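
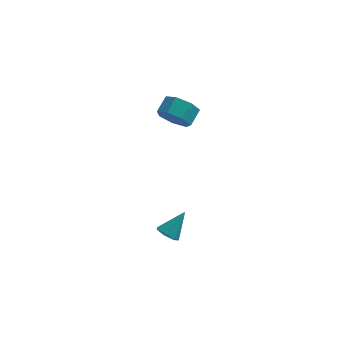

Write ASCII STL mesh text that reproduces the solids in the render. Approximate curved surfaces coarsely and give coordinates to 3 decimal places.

solid 
facet normal -0.360 -0.794 -0.491
outer loop
vertex -1.922 0.494 2.877
vertex -2.405 1.071 2.298
vertex -1.523 0.734 2.196
endloop
endfacet
facet normal 0.798 -0.534 0.279
outer loop
vertex -1.922 0.494 2.877
vertex -1.523 0.734 2.196
vertex -1.551 1.312 3.382
endloop
endfacet
facet normal 0.798 -0.534 0.279
outer loop
vertex -1.551 1.312 3.382
vertex -1.523 0.734 2.196
vertex -1.152 1.552 2.701
endloop
endfacet
facet normal 0.359 0.794 0.490
outer loop
vertex -1.551 1.312 3.382
vertex -1.152 1.552 2.701
vertex -2.035 1.889 2.802
endloop
endfacet
facet normal -0.360 -0.794 -0.490
outer loop
vertex -1.523 0.734 2.196
vertex -2.405 1.071 2.298
vertex -1.789 1.227 1.592
endloop
endfacet
facet normal 0.875 -0.106 -0.472
outer loop
vertex -1.523 0.734 2.196
vertex -1.789 1.227 1.592
vertex -1.152 1.552 2.701
endloop
endfacet
facet normal 0.875 -0.106 -0.472
outer loop
vertex -1.152 1.552 2.701
vertex -1.789 1.227 1.592
vertex -1.418 2.045 2.097
endloop
endfacet
facet normal 0.359 0.794 0.490
outer loop
vertex -1.152 1.552 2.701
vertex -1.418 2.045 2.097
vertex -2.035 1.889 2.802
endloop
endfacet
facet normal -0.360 -0.794 -0.490
outer loop
vertex -1.789 1.227 1.592
vertex -2.405 1.071 2.298
vertex -2.519 1.603 1.519
endloop
endfacet
facet normal 0.294 0.402 -0.867
outer loop
vertex -1.789 1.227 1.592
vertex -2.519 1.603 1.519
vertex -1.418 2.045 2.097
endloop
endfacet
facet normal 0.294 0.402 -0.867
outer loop
vertex -1.418 2.045 2.097
vertex -2.519 1.603 1.519
vertex -2.148 2.421 2.024
endloop
endfacet
facet normal 0.360 0.794 0.490
outer loop
vertex -1.418 2.045 2.097
vertex -2.148 2.421 2.024
vertex -2.035 1.889 2.802
endloop
endfacet
facet normal -0.359 -0.794 -0.490
outer loop
vertex -2.519 1.603 1.519
vertex -2.405 1.071 2.298
vertex -3.163 1.578 2.032
endloop
endfacet
facet normal -0.509 0.607 -0.610
outer loop
vertex -2.519 1.603 1.519
vertex -3.163 1.578 2.032
vertex -2.148 2.421 2.024
endloop
endfacet
facet normal -0.509 0.607 -0.610
outer loop
vertex -2.148 2.421 2.024
vertex -3.163 1.578 2.032
vertex -2.793 2.396 2.537
endloop
endfacet
facet normal 0.359 0.794 0.491
outer loop
vertex -2.148 2.421 2.024
vertex -2.793 2.396 2.537
vertex -2.035 1.889 2.802
endloop
endfacet
facet normal -0.359 -0.794 -0.490
outer loop
vertex -3.163 1.578 2.032
vertex -2.405 1.071 2.298
vertex -3.237 1.172 2.745
endloop
endfacet
facet normal -0.929 0.355 0.106
outer loop
vertex -3.163 1.578 2.032
vertex -3.237 1.172 2.745
vertex -2.793 2.396 2.537
endloop
endfacet
facet normal -0.929 0.355 0.106
outer loop
vertex -2.793 2.396 2.537
vertex -3.237 1.172 2.745
vertex -2.867 1.989 3.25
endloop
endfacet
facet normal 0.360 0.794 0.490
outer loop
vertex -2.793 2.396 2.537
vertex -2.867 1.989 3.25
vertex -2.035 1.889 2.802
endloop
endfacet
facet normal -0.360 -0.794 -0.490
outer loop
vertex -3.237 1.172 2.745
vertex -2.405 1.071 2.298
vertex -2.684 0.689 3.121
endloop
endfacet
facet normal -0.649 -0.165 0.743
outer loop
vertex -3.237 1.172 2.745
vertex -2.684 0.689 3.121
vertex -2.867 1.989 3.25
endloop
endfacet
facet normal -0.649 -0.165 0.743
outer loop
vertex -2.867 1.989 3.25
vertex -2.684 0.689 3.121
vertex -2.314 1.507 3.626
endloop
endfacet
facet normal 0.359 0.794 0.490
outer loop
vertex -2.867 1.989 3.25
vertex -2.314 1.507 3.626
vertex -2.035 1.889 2.802
endloop
endfacet
facet normal -0.360 -0.794 -0.490
outer loop
vertex -2.684 0.689 3.121
vertex -2.405 1.071 2.298
vertex -1.922 0.494 2.877
endloop
endfacet
facet normal 0.119 -0.560 0.820
outer loop
vertex -2.684 0.689 3.121
vertex -1.922 0.494 2.877
vertex -2.314 1.507 3.626
endloop
endfacet
facet normal 0.119 -0.560 0.820
outer loop
vertex -2.314 1.507 3.626
vertex -1.922 0.494 2.877
vertex -1.551 1.312 3.382
endloop
endfacet
facet normal 0.360 0.794 0.490
outer loop
vertex -2.314 1.507 3.626
vertex -1.551 1.312 3.382
vertex -2.035 1.889 2.802
endloop
endfacet
facet normal -0.508 -0.473 -0.720
outer loop
vertex -1.888 -2.048 -4.486
vertex -2.465 -1.876 -4.192
vertex -2.117 -1.542 -4.657
endloop
endfacet
facet normal 0.896 0.293 -0.333
outer loop
vertex -1.888 -2.048 -4.486
vertex -2.117 -1.542 -4.657
vertex -1.655 -1.124 -3.048
endloop
endfacet
facet normal -0.509 -0.472 -0.720
outer loop
vertex -2.117 -1.542 -4.657
vertex -2.465 -1.876 -4.192
vertex -2.607 -1.287 -4.478
endloop
endfacet
facet normal 0.340 0.882 -0.327
outer loop
vertex -2.117 -1.542 -4.657
vertex -2.607 -1.287 -4.478
vertex -1.655 -1.124 -3.048
endloop
endfacet
facet normal -0.509 -0.472 -0.720
outer loop
vertex -2.607 -1.287 -4.478
vertex -2.465 -1.876 -4.192
vertex -2.991 -1.475 -4.083
endloop
endfacet
facet normal -0.337 0.934 0.118
outer loop
vertex -2.607 -1.287 -4.478
vertex -2.991 -1.475 -4.083
vertex -1.655 -1.124 -3.048
endloop
endfacet
facet normal -0.509 -0.473 -0.719
outer loop
vertex -2.991 -1.475 -4.083
vertex -2.465 -1.876 -4.192
vertex -2.978 -1.965 -3.77
endloop
endfacet
facet normal -0.624 0.409 0.666
outer loop
vertex -2.991 -1.475 -4.083
vertex -2.978 -1.965 -3.77
vertex -1.655 -1.124 -3.048
endloop
endfacet
facet normal -0.509 -0.473 -0.719
outer loop
vertex -2.978 -1.965 -3.77
vertex -2.465 -1.876 -4.192
vertex -2.578 -2.388 -3.775
endloop
endfacet
facet normal -0.304 -0.298 0.905
outer loop
vertex -2.978 -1.965 -3.77
vertex -2.578 -2.388 -3.775
vertex -1.655 -1.124 -3.048
endloop
endfacet
facet normal -0.509 -0.473 -0.719
outer loop
vertex -2.578 -2.388 -3.775
vertex -2.465 -1.876 -4.192
vertex -2.093 -2.425 -4.094
endloop
endfacet
facet normal 0.380 -0.654 0.654
outer loop
vertex -2.578 -2.388 -3.775
vertex -2.093 -2.425 -4.094
vertex -1.655 -1.124 -3.048
endloop
endfacet
facet normal -0.508 -0.473 -0.720
outer loop
vertex -2.093 -2.425 -4.094
vertex -2.465 -1.876 -4.192
vertex -1.888 -2.048 -4.486
endloop
endfacet
facet normal 0.915 -0.391 0.103
outer loop
vertex -2.093 -2.425 -4.094
vertex -1.888 -2.048 -4.486
vertex -1.655 -1.124 -3.048
endloop
endfacet

endsolid


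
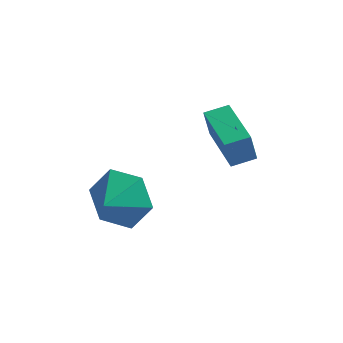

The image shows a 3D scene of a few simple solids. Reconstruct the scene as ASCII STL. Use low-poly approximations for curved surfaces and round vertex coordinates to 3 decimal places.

solid 
facet normal -0.571 0.811 -0.128
outer loop
vertex -1.907 4.539 -1.557
vertex -1.257 5.019 -1.419
vertex -1.7 4.534 -2.515
endloop
endfacet
facet normal -0.793 -0.585 -0.168
outer loop
vertex -0.563 2.921 -2.261
vertex -1.907 4.539 -1.557
vertex -1.7 4.534 -2.515
endloop
endfacet
facet normal -0.571 0.811 -0.128
outer loop
vertex -1.7 4.534 -2.515
vertex -1.257 5.019 -1.419
vertex -1.05 5.014 -2.377
endloop
endfacet
facet normal 0.211 -0.005 -0.977
outer loop
vertex -1.05 5.014 -2.377
vertex -0.563 2.921 -2.261
vertex -1.7 4.534 -2.515
endloop
endfacet
facet normal -0.211 0.005 0.977
outer loop
vertex -1.907 4.539 -1.557
vertex -0.12 3.406 -1.165
vertex -1.257 5.019 -1.419
endloop
endfacet
facet normal -0.793 -0.585 -0.168
outer loop
vertex -0.77 2.926 -1.303
vertex -1.907 4.539 -1.557
vertex -0.563 2.921 -2.261
endloop
endfacet
facet normal -0.211 0.005 0.977
outer loop
vertex -0.77 2.926 -1.303
vertex -0.12 3.406 -1.165
vertex -1.907 4.539 -1.557
endloop
endfacet
facet normal 0.793 0.585 0.168
outer loop
vertex -1.257 5.019 -1.419
vertex -0.12 3.406 -1.165
vertex -1.05 5.014 -2.377
endloop
endfacet
facet normal 0.211 -0.005 -0.977
outer loop
vertex 0.087 3.401 -2.123
vertex -0.563 2.921 -2.261
vertex -1.05 5.014 -2.377
endloop
endfacet
facet normal 0.793 0.585 0.168
outer loop
vertex -1.05 5.014 -2.377
vertex -0.12 3.406 -1.165
vertex 0.087 3.401 -2.123
endloop
endfacet
facet normal 0.571 -0.811 0.128
outer loop
vertex 0.087 3.401 -2.123
vertex -0.77 2.926 -1.303
vertex -0.563 2.921 -2.261
endloop
endfacet
facet normal 0.571 -0.811 0.128
outer loop
vertex -0.12 3.406 -1.165
vertex -0.77 2.926 -1.303
vertex 0.087 3.401 -2.123
endloop
endfacet
facet normal 0.173 0.863 -0.476
outer loop
vertex -2.8 0.531 -3.638
vertex -3.298 1.052 -2.874
vertex -2.264 0.882 -2.807
endloop
endfacet
facet normal 0.530 -0.848 0.016
outer loop
vertex -2.8 0.531 -3.638
vertex -2.264 0.882 -2.807
vertex -3.482 0.128 -2.366
endloop
endfacet
facet normal 0.173 0.863 -0.475
outer loop
vertex -2.264 0.882 -2.807
vertex -3.298 1.052 -2.874
vertex -2.761 1.402 -2.043
endloop
endfacet
facet normal 0.547 -0.483 0.684
outer loop
vertex -2.264 0.882 -2.807
vertex -2.761 1.402 -2.043
vertex -3.482 0.128 -2.366
endloop
endfacet
facet normal 0.173 0.863 -0.475
outer loop
vertex -2.761 1.402 -2.043
vertex -3.298 1.052 -2.874
vertex -3.795 1.572 -2.11
endloop
endfacet
facet normal -0.095 -0.194 0.976
outer loop
vertex -2.761 1.402 -2.043
vertex -3.795 1.572 -2.11
vertex -3.482 0.128 -2.366
endloop
endfacet
facet normal 0.172 0.863 -0.475
outer loop
vertex -3.795 1.572 -2.11
vertex -3.298 1.052 -2.874
vertex -4.332 1.221 -2.942
endloop
endfacet
facet normal -0.753 -0.270 0.600
outer loop
vertex -3.795 1.572 -2.11
vertex -4.332 1.221 -2.942
vertex -3.482 0.128 -2.366
endloop
endfacet
facet normal 0.172 0.863 -0.475
outer loop
vertex -4.332 1.221 -2.942
vertex -3.298 1.052 -2.874
vertex -3.834 0.701 -3.706
endloop
endfacet
facet normal -0.769 -0.635 -0.069
outer loop
vertex -4.332 1.221 -2.942
vertex -3.834 0.701 -3.706
vertex -3.482 0.128 -2.366
endloop
endfacet
facet normal 0.173 0.863 -0.475
outer loop
vertex -3.834 0.701 -3.706
vertex -3.298 1.052 -2.874
vertex -2.8 0.531 -3.638
endloop
endfacet
facet normal -0.128 -0.924 -0.361
outer loop
vertex -3.834 0.701 -3.706
vertex -2.8 0.531 -3.638
vertex -3.482 0.128 -2.366
endloop
endfacet

endsolid


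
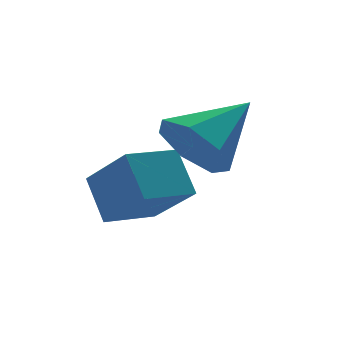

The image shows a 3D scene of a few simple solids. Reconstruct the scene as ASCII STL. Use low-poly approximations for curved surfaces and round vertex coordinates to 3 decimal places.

solid 
facet normal -0.955 -0.277 0.105
outer loop
vertex 1.72 1.838 -0.212
vertex 1.292 2.956 -1.164
vertex 1.831 1.114 -1.112
endloop
endfacet
facet normal 0.280 -0.731 0.622
outer loop
vertex 2.968 1.444 -1.236
vertex 1.72 1.838 -0.212
vertex 1.831 1.114 -1.112
endloop
endfacet
facet normal -0.955 -0.277 0.103
outer loop
vertex 1.831 1.114 -1.112
vertex 1.292 2.956 -1.164
vertex 1.404 2.233 -2.064
endloop
endfacet
facet normal 0.096 -0.623 -0.776
outer loop
vertex 1.404 2.233 -2.064
vertex 2.968 1.444 -1.236
vertex 1.831 1.114 -1.112
endloop
endfacet
facet normal -0.096 0.624 0.776
outer loop
vertex 1.72 1.838 -0.212
vertex 2.429 3.286 -1.288
vertex 1.292 2.956 -1.164
endloop
endfacet
facet normal 0.280 -0.731 0.622
outer loop
vertex 2.856 2.167 -0.336
vertex 1.72 1.838 -0.212
vertex 2.968 1.444 -1.236
endloop
endfacet
facet normal -0.096 0.624 0.776
outer loop
vertex 2.856 2.167 -0.336
vertex 2.429 3.286 -1.288
vertex 1.72 1.838 -0.212
endloop
endfacet
facet normal -0.280 0.731 -0.622
outer loop
vertex 1.292 2.956 -1.164
vertex 2.429 3.286 -1.288
vertex 1.404 2.233 -2.064
endloop
endfacet
facet normal 0.096 -0.624 -0.776
outer loop
vertex 2.54 2.562 -2.188
vertex 2.968 1.444 -1.236
vertex 1.404 2.233 -2.064
endloop
endfacet
facet normal -0.280 0.731 -0.623
outer loop
vertex 1.404 2.233 -2.064
vertex 2.429 3.286 -1.288
vertex 2.54 2.562 -2.188
endloop
endfacet
facet normal 0.955 0.277 -0.104
outer loop
vertex 2.54 2.562 -2.188
vertex 2.856 2.167 -0.336
vertex 2.968 1.444 -1.236
endloop
endfacet
facet normal 0.956 0.276 -0.104
outer loop
vertex 2.429 3.286 -1.288
vertex 2.856 2.167 -0.336
vertex 2.54 2.562 -2.188
endloop
endfacet
facet normal -0.805 -0.287 -0.519
outer loop
vertex 3.185 1.208 -0.655
vertex 2.754 1.056 0.097
vertex 2.792 1.799 -0.373
endloop
endfacet
facet normal 0.618 0.633 -0.466
outer loop
vertex 3.185 1.208 -0.655
vertex 2.792 1.799 -0.373
vertex 4.066 1.524 0.943
endloop
endfacet
facet normal -0.805 -0.287 -0.519
outer loop
vertex 2.792 1.799 -0.373
vertex 2.754 1.056 0.097
vertex 2.371 1.831 0.263
endloop
endfacet
facet normal 0.157 0.986 0.054
outer loop
vertex 2.792 1.799 -0.373
vertex 2.371 1.831 0.263
vertex 4.066 1.524 0.943
endloop
endfacet
facet normal -0.805 -0.287 -0.519
outer loop
vertex 2.371 1.831 0.263
vertex 2.754 1.056 0.097
vertex 2.238 1.279 0.774
endloop
endfacet
facet normal -0.158 0.691 0.705
outer loop
vertex 2.371 1.831 0.263
vertex 2.238 1.279 0.774
vertex 4.066 1.524 0.943
endloop
endfacet
facet normal -0.805 -0.287 -0.519
outer loop
vertex 2.238 1.279 0.774
vertex 2.754 1.056 0.097
vertex 2.494 0.559 0.775
endloop
endfacet
facet normal -0.088 -0.030 0.996
outer loop
vertex 2.238 1.279 0.774
vertex 2.494 0.559 0.775
vertex 4.066 1.524 0.943
endloop
endfacet
facet normal -0.805 -0.287 -0.519
outer loop
vertex 2.494 0.559 0.775
vertex 2.754 1.056 0.097
vertex 2.945 0.214 0.266
endloop
endfacet
facet normal 0.313 -0.634 0.707
outer loop
vertex 2.494 0.559 0.775
vertex 2.945 0.214 0.266
vertex 4.066 1.524 0.943
endloop
endfacet
facet normal -0.805 -0.287 -0.519
outer loop
vertex 2.945 0.214 0.266
vertex 2.754 1.056 0.097
vertex 3.253 0.502 -0.371
endloop
endfacet
facet normal 0.743 -0.666 0.058
outer loop
vertex 2.945 0.214 0.266
vertex 3.253 0.502 -0.371
vertex 4.066 1.524 0.943
endloop
endfacet
facet normal -0.805 -0.286 -0.519
outer loop
vertex 3.253 0.502 -0.371
vertex 2.754 1.056 0.097
vertex 3.185 1.208 -0.655
endloop
endfacet
facet normal 0.880 -0.102 -0.465
outer loop
vertex 3.253 0.502 -0.371
vertex 3.185 1.208 -0.655
vertex 4.066 1.524 0.943
endloop
endfacet

endsolid


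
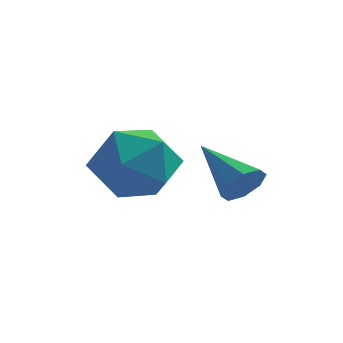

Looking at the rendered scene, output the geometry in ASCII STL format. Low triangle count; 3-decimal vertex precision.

solid 
facet normal 0.736 -0.474 -0.484
outer loop
vertex 0.414 -1.134 3.818
vertex 0.07 -1.155 3.315
vertex 0.474 -0.761 3.544
endloop
endfacet
facet normal 0.388 0.504 0.771
outer loop
vertex 0.414 -1.134 3.818
vertex 0.474 -0.761 3.544
vertex -1.13 -0.385 4.105
endloop
endfacet
facet normal 0.736 -0.472 -0.486
outer loop
vertex 0.474 -0.761 3.544
vertex 0.07 -1.155 3.315
vertex 0.297 -0.618 3.137
endloop
endfacet
facet normal 0.290 0.935 0.202
outer loop
vertex 0.474 -0.761 3.544
vertex 0.297 -0.618 3.137
vertex -1.13 -0.385 4.105
endloop
endfacet
facet normal 0.737 -0.472 -0.484
outer loop
vertex 0.297 -0.618 3.137
vertex 0.07 -1.155 3.315
vertex -0.013 -0.79 2.833
endloop
endfacet
facet normal -0.119 0.911 -0.394
outer loop
vertex 0.297 -0.618 3.137
vertex -0.013 -0.79 2.833
vertex -1.13 -0.385 4.105
endloop
endfacet
facet normal 0.736 -0.473 -0.485
outer loop
vertex -0.013 -0.79 2.833
vertex 0.07 -1.155 3.315
vertex -0.275 -1.176 2.812
endloop
endfacet
facet normal -0.599 0.443 -0.667
outer loop
vertex -0.013 -0.79 2.833
vertex -0.275 -1.176 2.812
vertex -1.13 -0.385 4.105
endloop
endfacet
facet normal 0.736 -0.473 -0.485
outer loop
vertex -0.275 -1.176 2.812
vertex 0.07 -1.155 3.315
vertex -0.335 -1.55 3.086
endloop
endfacet
facet normal -0.869 -0.194 -0.456
outer loop
vertex -0.275 -1.176 2.812
vertex -0.335 -1.55 3.086
vertex -1.13 -0.385 4.105
endloop
endfacet
facet normal 0.736 -0.473 -0.485
outer loop
vertex -0.335 -1.55 3.086
vertex 0.07 -1.155 3.315
vertex -0.158 -1.692 3.493
endloop
endfacet
facet normal -0.770 -0.627 0.116
outer loop
vertex -0.335 -1.55 3.086
vertex -0.158 -1.692 3.493
vertex -1.13 -0.385 4.105
endloop
endfacet
facet normal 0.736 -0.473 -0.485
outer loop
vertex -0.158 -1.692 3.493
vertex 0.07 -1.155 3.315
vertex 0.153 -1.52 3.797
endloop
endfacet
facet normal -0.362 -0.602 0.711
outer loop
vertex -0.158 -1.692 3.493
vertex 0.153 -1.52 3.797
vertex -1.13 -0.385 4.105
endloop
endfacet
facet normal 0.737 -0.472 -0.484
outer loop
vertex 0.153 -1.52 3.797
vertex 0.07 -1.155 3.315
vertex 0.414 -1.134 3.818
endloop
endfacet
facet normal 0.118 -0.133 0.984
outer loop
vertex 0.153 -1.52 3.797
vertex 0.414 -1.134 3.818
vertex -1.13 -0.385 4.105
endloop
endfacet
facet normal -0.446 0.436 0.781
outer loop
vertex -3.097 -1.177 4.223
vertex -2.631 -1.945 4.918
vertex -2.082 -0.977 4.691
endloop
endfacet
facet normal -0.305 0.913 0.271
outer loop
vertex -3.097 -1.177 4.223
vertex -2.082 -0.977 4.691
vertex -2.266 -0.715 3.602
endloop
endfacet
facet normal -0.634 0.701 -0.326
outer loop
vertex -3.097 -1.177 4.223
vertex -2.266 -0.715 3.602
vertex -2.928 -1.522 3.154
endloop
endfacet
facet normal -0.978 0.093 -0.185
outer loop
vertex -3.097 -1.177 4.223
vertex -2.928 -1.522 3.154
vertex -3.154 -2.282 3.968
endloop
endfacet
facet normal -0.863 -0.071 0.500
outer loop
vertex -3.097 -1.177 4.223
vertex -3.154 -2.282 3.968
vertex -2.631 -1.945 4.918
endloop
endfacet
facet normal 0.398 0.905 0.150
outer loop
vertex -2.266 -0.715 3.602
vertex -2.082 -0.977 4.691
vertex -1.286 -1.198 3.912
endloop
endfacet
facet normal 0.169 0.133 0.977
outer loop
vertex -2.082 -0.977 4.691
vertex -2.631 -1.945 4.918
vertex -1.512 -1.958 4.726
endloop
endfacet
facet normal -0.504 -0.688 0.522
outer loop
vertex -2.631 -1.945 4.918
vertex -3.154 -2.282 3.968
vertex -2.174 -2.765 4.278
endloop
endfacet
facet normal -0.691 -0.423 -0.586
outer loop
vertex -3.154 -2.282 3.968
vertex -2.928 -1.522 3.154
vertex -2.358 -2.503 3.189
endloop
endfacet
facet normal -0.133 0.562 -0.816
outer loop
vertex -2.928 -1.522 3.154
vertex -2.266 -0.715 3.602
vertex -1.809 -1.535 2.962
endloop
endfacet
facet normal 0.978 -0.093 0.185
outer loop
vertex -1.343 -2.303 3.657
vertex -1.286 -1.198 3.912
vertex -1.512 -1.958 4.726
endloop
endfacet
facet normal 0.634 -0.701 0.326
outer loop
vertex -1.343 -2.303 3.657
vertex -1.512 -1.958 4.726
vertex -2.174 -2.765 4.278
endloop
endfacet
facet normal 0.305 -0.913 -0.271
outer loop
vertex -1.343 -2.303 3.657
vertex -2.174 -2.765 4.278
vertex -2.358 -2.503 3.189
endloop
endfacet
facet normal 0.446 -0.436 -0.781
outer loop
vertex -1.343 -2.303 3.657
vertex -2.358 -2.503 3.189
vertex -1.809 -1.535 2.962
endloop
endfacet
facet normal 0.863 0.071 -0.500
outer loop
vertex -1.343 -2.303 3.657
vertex -1.809 -1.535 2.962
vertex -1.286 -1.198 3.912
endloop
endfacet
facet normal 0.691 0.423 0.586
outer loop
vertex -1.512 -1.958 4.726
vertex -1.286 -1.198 3.912
vertex -2.082 -0.977 4.691
endloop
endfacet
facet normal 0.133 -0.562 0.816
outer loop
vertex -2.174 -2.765 4.278
vertex -1.512 -1.958 4.726
vertex -2.631 -1.945 4.918
endloop
endfacet
facet normal -0.398 -0.905 -0.150
outer loop
vertex -2.358 -2.503 3.189
vertex -2.174 -2.765 4.278
vertex -3.154 -2.282 3.968
endloop
endfacet
facet normal -0.169 -0.133 -0.977
outer loop
vertex -1.809 -1.535 2.962
vertex -2.358 -2.503 3.189
vertex -2.928 -1.522 3.154
endloop
endfacet
facet normal 0.504 0.688 -0.522
outer loop
vertex -1.286 -1.198 3.912
vertex -1.809 -1.535 2.962
vertex -2.266 -0.715 3.602
endloop
endfacet

endsolid


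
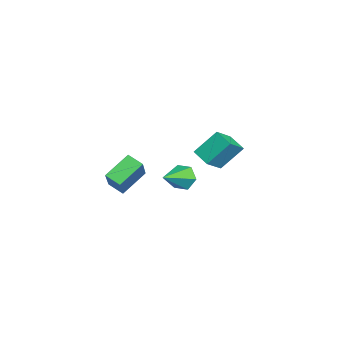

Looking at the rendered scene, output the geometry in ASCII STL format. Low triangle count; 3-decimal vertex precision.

solid 
facet normal -0.688 0.039 -0.724
outer loop
vertex 2.303 -4.039 -0.875
vertex 1.261 -2.821 0.181
vertex 2.818 -3.213 -1.32
endloop
endfacet
facet normal 0.543 -0.635 -0.550
outer loop
vertex 4.319 -3.299 0.259
vertex 2.303 -4.039 -0.875
vertex 2.818 -3.213 -1.32
endloop
endfacet
facet normal -0.688 0.039 -0.724
outer loop
vertex 2.818 -3.213 -1.32
vertex 1.261 -2.821 0.181
vertex 1.776 -1.995 -0.264
endloop
endfacet
facet normal 0.481 0.772 -0.415
outer loop
vertex 1.776 -1.995 -0.264
vertex 4.319 -3.299 0.259
vertex 2.818 -3.213 -1.32
endloop
endfacet
facet normal -0.481 -0.772 0.415
outer loop
vertex 2.303 -4.039 -0.875
vertex 2.762 -2.907 1.76
vertex 1.261 -2.821 0.181
endloop
endfacet
facet normal 0.543 -0.635 -0.550
outer loop
vertex 3.804 -4.125 0.704
vertex 2.303 -4.039 -0.875
vertex 4.319 -3.299 0.259
endloop
endfacet
facet normal -0.481 -0.772 0.415
outer loop
vertex 3.804 -4.125 0.704
vertex 2.762 -2.907 1.76
vertex 2.303 -4.039 -0.875
endloop
endfacet
facet normal -0.543 0.635 0.550
outer loop
vertex 1.261 -2.821 0.181
vertex 2.762 -2.907 1.76
vertex 1.776 -1.995 -0.264
endloop
endfacet
facet normal 0.481 0.772 -0.415
outer loop
vertex 3.277 -2.081 1.315
vertex 4.319 -3.299 0.259
vertex 1.776 -1.995 -0.264
endloop
endfacet
facet normal -0.543 0.635 0.550
outer loop
vertex 1.776 -1.995 -0.264
vertex 2.762 -2.907 1.76
vertex 3.277 -2.081 1.315
endloop
endfacet
facet normal 0.688 -0.039 0.724
outer loop
vertex 3.277 -2.081 1.315
vertex 3.804 -4.125 0.704
vertex 4.319 -3.299 0.259
endloop
endfacet
facet normal 0.688 -0.039 0.724
outer loop
vertex 2.762 -2.907 1.76
vertex 3.804 -4.125 0.704
vertex 3.277 -2.081 1.315
endloop
endfacet
facet normal -0.656 0.479 -0.583
outer loop
vertex 0.729 2.74 2.161
vertex 1.662 3.479 1.718
vertex 1.061 1.472 0.744
endloop
endfacet
facet normal -0.734 -0.582 0.349
outer loop
vertex 2.118 0.701 1.682
vertex 0.729 2.74 2.161
vertex 1.061 1.472 0.744
endloop
endfacet
facet normal -0.656 0.479 -0.583
outer loop
vertex 1.061 1.472 0.744
vertex 1.662 3.479 1.718
vertex 1.994 2.211 0.301
endloop
endfacet
facet normal 0.172 -0.657 -0.734
outer loop
vertex 1.994 2.211 0.301
vertex 2.118 0.701 1.682
vertex 1.061 1.472 0.744
endloop
endfacet
facet normal -0.172 0.657 0.734
outer loop
vertex 0.729 2.74 2.161
vertex 2.719 2.708 2.656
vertex 1.662 3.479 1.718
endloop
endfacet
facet normal -0.734 -0.582 0.349
outer loop
vertex 1.786 1.969 3.099
vertex 0.729 2.74 2.161
vertex 2.118 0.701 1.682
endloop
endfacet
facet normal -0.172 0.657 0.734
outer loop
vertex 1.786 1.969 3.099
vertex 2.719 2.708 2.656
vertex 0.729 2.74 2.161
endloop
endfacet
facet normal 0.734 0.582 -0.349
outer loop
vertex 1.662 3.479 1.718
vertex 2.719 2.708 2.656
vertex 1.994 2.211 0.301
endloop
endfacet
facet normal 0.172 -0.657 -0.734
outer loop
vertex 3.051 1.44 1.239
vertex 2.118 0.701 1.682
vertex 1.994 2.211 0.301
endloop
endfacet
facet normal 0.734 0.582 -0.349
outer loop
vertex 1.994 2.211 0.301
vertex 2.719 2.708 2.656
vertex 3.051 1.44 1.239
endloop
endfacet
facet normal 0.656 -0.479 0.583
outer loop
vertex 3.051 1.44 1.239
vertex 1.786 1.969 3.099
vertex 2.118 0.701 1.682
endloop
endfacet
facet normal 0.656 -0.479 0.583
outer loop
vertex 2.719 2.708 2.656
vertex 1.786 1.969 3.099
vertex 3.051 1.44 1.239
endloop
endfacet
facet normal -0.734 0.546 -0.404
outer loop
vertex -4.039 0.317 -4.984
vertex -4.661 0.001 -4.281
vertex -4.128 0.823 -4.138
endloop
endfacet
facet normal 0.899 0.411 -0.151
outer loop
vertex -4.039 0.317 -4.984
vertex -4.128 0.823 -4.138
vertex -3.099 -1.161 -3.419
endloop
endfacet
facet normal -0.733 0.546 -0.405
outer loop
vertex -4.128 0.823 -4.138
vertex -4.661 0.001 -4.281
vertex -4.751 0.508 -3.435
endloop
endfacet
facet normal 0.514 0.515 0.686
outer loop
vertex -4.128 0.823 -4.138
vertex -4.751 0.508 -3.435
vertex -3.099 -1.161 -3.419
endloop
endfacet
facet normal -0.734 0.545 -0.405
outer loop
vertex -4.751 0.508 -3.435
vertex -4.661 0.001 -4.281
vertex -5.283 -0.314 -3.578
endloop
endfacet
facet normal -0.111 -0.100 0.989
outer loop
vertex -4.751 0.508 -3.435
vertex -5.283 -0.314 -3.578
vertex -3.099 -1.161 -3.419
endloop
endfacet
facet normal -0.734 0.546 -0.404
outer loop
vertex -5.283 -0.314 -3.578
vertex -4.661 0.001 -4.281
vertex -5.194 -0.821 -4.424
endloop
endfacet
facet normal -0.351 -0.819 0.454
outer loop
vertex -5.283 -0.314 -3.578
vertex -5.194 -0.821 -4.424
vertex -3.099 -1.161 -3.419
endloop
endfacet
facet normal -0.734 0.546 -0.404
outer loop
vertex -5.194 -0.821 -4.424
vertex -4.661 0.001 -4.281
vertex -4.572 -0.505 -5.127
endloop
endfacet
facet normal 0.035 -0.923 -0.384
outer loop
vertex -5.194 -0.821 -4.424
vertex -4.572 -0.505 -5.127
vertex -3.099 -1.161 -3.419
endloop
endfacet
facet normal -0.734 0.546 -0.404
outer loop
vertex -4.572 -0.505 -5.127
vertex -4.661 0.001 -4.281
vertex -4.039 0.317 -4.984
endloop
endfacet
facet normal 0.659 -0.308 -0.686
outer loop
vertex -4.572 -0.505 -5.127
vertex -4.039 0.317 -4.984
vertex -3.099 -1.161 -3.419
endloop
endfacet

endsolid


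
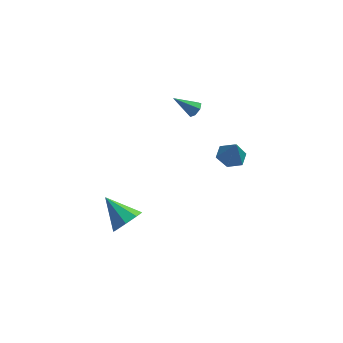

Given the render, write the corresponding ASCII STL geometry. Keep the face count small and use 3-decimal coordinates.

solid 
facet normal -0.174 0.254 -0.952
outer loop
vertex 4.383 2.772 -0.753
vertex 3.578 2.547 -0.666
vertex 3.815 3.336 -0.499
endloop
endfacet
facet normal 0.715 0.501 0.487
outer loop
vertex 4.383 2.772 -0.753
vertex 3.815 3.336 -0.499
vertex 3.822 2.193 0.666
endloop
endfacet
facet normal -0.174 0.254 -0.952
outer loop
vertex 3.815 3.336 -0.499
vertex 3.578 2.547 -0.666
vertex 3.01 3.111 -0.412
endloop
endfacet
facet normal -0.123 0.708 0.695
outer loop
vertex 3.815 3.336 -0.499
vertex 3.01 3.111 -0.412
vertex 3.822 2.193 0.666
endloop
endfacet
facet normal -0.174 0.254 -0.952
outer loop
vertex 3.01 3.111 -0.412
vertex 3.578 2.547 -0.666
vertex 2.774 2.323 -0.579
endloop
endfacet
facet normal -0.757 0.090 0.647
outer loop
vertex 3.01 3.111 -0.412
vertex 2.774 2.323 -0.579
vertex 3.822 2.193 0.666
endloop
endfacet
facet normal -0.174 0.254 -0.952
outer loop
vertex 2.774 2.323 -0.579
vertex 3.578 2.547 -0.666
vertex 3.342 1.759 -0.833
endloop
endfacet
facet normal -0.555 -0.735 0.390
outer loop
vertex 2.774 2.323 -0.579
vertex 3.342 1.759 -0.833
vertex 3.822 2.193 0.666
endloop
endfacet
facet normal -0.173 0.254 -0.952
outer loop
vertex 3.342 1.759 -0.833
vertex 3.578 2.547 -0.666
vertex 4.147 1.983 -0.92
endloop
endfacet
facet normal 0.282 -0.942 0.182
outer loop
vertex 3.342 1.759 -0.833
vertex 4.147 1.983 -0.92
vertex 3.822 2.193 0.666
endloop
endfacet
facet normal -0.174 0.253 -0.952
outer loop
vertex 4.147 1.983 -0.92
vertex 3.578 2.547 -0.666
vertex 4.383 2.772 -0.753
endloop
endfacet
facet normal 0.918 -0.323 0.231
outer loop
vertex 4.147 1.983 -0.92
vertex 4.383 2.772 -0.753
vertex 3.822 2.193 0.666
endloop
endfacet
facet normal 0.608 -0.573 -0.549
outer loop
vertex -1.381 -0.064 -3.179
vertex -1.849 0.193 -3.965
vertex -1.1 0.531 -3.488
endloop
endfacet
facet normal 0.376 0.281 0.883
outer loop
vertex -1.381 -0.064 -3.179
vertex -1.1 0.531 -3.488
vertex -3.011 1.287 -2.915
endloop
endfacet
facet normal 0.608 -0.573 -0.549
outer loop
vertex -1.1 0.531 -3.488
vertex -1.849 0.193 -3.965
vertex -1.258 0.928 -4.077
endloop
endfacet
facet normal 0.440 0.795 0.418
outer loop
vertex -1.1 0.531 -3.488
vertex -1.258 0.928 -4.077
vertex -3.011 1.287 -2.915
endloop
endfacet
facet normal 0.608 -0.573 -0.549
outer loop
vertex -1.258 0.928 -4.077
vertex -1.849 0.193 -3.965
vertex -1.762 0.894 -4.6
endloop
endfacet
facet normal 0.097 0.983 -0.157
outer loop
vertex -1.258 0.928 -4.077
vertex -1.762 0.894 -4.6
vertex -3.011 1.287 -2.915
endloop
endfacet
facet normal 0.608 -0.573 -0.549
outer loop
vertex -1.762 0.894 -4.6
vertex -1.849 0.193 -3.965
vertex -2.317 0.449 -4.75
endloop
endfacet
facet normal -0.452 0.734 -0.506
outer loop
vertex -1.762 0.894 -4.6
vertex -2.317 0.449 -4.75
vertex -3.011 1.287 -2.915
endloop
endfacet
facet normal 0.608 -0.573 -0.549
outer loop
vertex -2.317 0.449 -4.75
vertex -1.849 0.193 -3.965
vertex -2.598 -0.146 -4.441
endloop
endfacet
facet normal -0.884 0.197 -0.424
outer loop
vertex -2.317 0.449 -4.75
vertex -2.598 -0.146 -4.441
vertex -3.011 1.287 -2.915
endloop
endfacet
facet normal 0.608 -0.573 -0.549
outer loop
vertex -2.598 -0.146 -4.441
vertex -1.849 0.193 -3.965
vertex -2.44 -0.542 -3.852
endloop
endfacet
facet normal -0.948 -0.317 0.041
outer loop
vertex -2.598 -0.146 -4.441
vertex -2.44 -0.542 -3.852
vertex -3.011 1.287 -2.915
endloop
endfacet
facet normal 0.608 -0.573 -0.550
outer loop
vertex -2.44 -0.542 -3.852
vertex -1.849 0.193 -3.965
vertex -1.936 -0.508 -3.33
endloop
endfacet
facet normal -0.604 -0.505 0.616
outer loop
vertex -2.44 -0.542 -3.852
vertex -1.936 -0.508 -3.33
vertex -3.011 1.287 -2.915
endloop
endfacet
facet normal 0.608 -0.573 -0.549
outer loop
vertex -1.936 -0.508 -3.33
vertex -1.849 0.193 -3.965
vertex -1.381 -0.064 -3.179
endloop
endfacet
facet normal -0.057 -0.257 0.965
outer loop
vertex -1.936 -0.508 -3.33
vertex -1.381 -0.064 -3.179
vertex -3.011 1.287 -2.915
endloop
endfacet
facet normal 0.782 -0.055 -0.621
outer loop
vertex 1.938 2.576 3.34
vertex 1.697 2.881 3.01
vertex 2.009 3.01 3.391
endloop
endfacet
facet normal 0.338 -0.164 0.927
outer loop
vertex 1.938 2.576 3.34
vertex 2.009 3.01 3.391
vertex 0.563 2.959 3.91
endloop
endfacet
facet normal 0.782 -0.055 -0.621
outer loop
vertex 2.009 3.01 3.391
vertex 1.697 2.881 3.01
vertex 1.845 3.346 3.155
endloop
endfacet
facet normal 0.241 0.634 0.735
outer loop
vertex 2.009 3.01 3.391
vertex 1.845 3.346 3.155
vertex 0.563 2.959 3.91
endloop
endfacet
facet normal 0.782 -0.055 -0.621
outer loop
vertex 1.845 3.346 3.155
vertex 1.697 2.881 3.01
vertex 1.569 3.332 2.809
endloop
endfacet
facet normal -0.214 0.968 0.132
outer loop
vertex 1.845 3.346 3.155
vertex 1.569 3.332 2.809
vertex 0.563 2.959 3.91
endloop
endfacet
facet normal 0.782 -0.055 -0.621
outer loop
vertex 1.569 3.332 2.809
vertex 1.697 2.881 3.01
vertex 1.389 2.978 2.614
endloop
endfacet
facet normal -0.687 0.586 -0.429
outer loop
vertex 1.569 3.332 2.809
vertex 1.389 2.978 2.614
vertex 0.563 2.959 3.91
endloop
endfacet
facet normal 0.782 -0.055 -0.621
outer loop
vertex 1.389 2.978 2.614
vertex 1.697 2.881 3.01
vertex 1.441 2.55 2.717
endloop
endfacet
facet normal -0.820 -0.226 -0.526
outer loop
vertex 1.389 2.978 2.614
vertex 1.441 2.55 2.717
vertex 0.563 2.959 3.91
endloop
endfacet
facet normal 0.781 -0.054 -0.622
outer loop
vertex 1.441 2.55 2.717
vertex 1.697 2.881 3.01
vertex 1.686 2.372 3.04
endloop
endfacet
facet normal -0.512 -0.855 -0.083
outer loop
vertex 1.441 2.55 2.717
vertex 1.686 2.372 3.04
vertex 0.563 2.959 3.91
endloop
endfacet
facet normal 0.782 -0.053 -0.621
outer loop
vertex 1.686 2.372 3.04
vertex 1.697 2.881 3.01
vertex 1.938 2.576 3.34
endloop
endfacet
facet normal 0.002 -0.828 0.561
outer loop
vertex 1.686 2.372 3.04
vertex 1.938 2.576 3.34
vertex 0.563 2.959 3.91
endloop
endfacet

endsolid


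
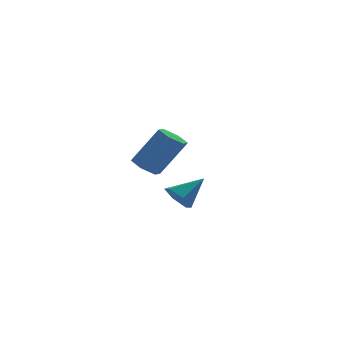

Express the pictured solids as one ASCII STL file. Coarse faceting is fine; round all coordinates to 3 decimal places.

solid 
facet normal -0.815 -0.122 -0.566
outer loop
vertex 0.261 -2.231 0.122
vertex -0.092 -1.634 0.501
vertex 0.337 -1.492 -0.147
endloop
endfacet
facet normal 0.852 -0.254 -0.458
outer loop
vertex 0.261 -2.231 0.122
vertex 0.337 -1.492 -0.147
vertex 1.172 -1.446 1.379
endloop
endfacet
facet normal -0.815 -0.122 -0.566
outer loop
vertex 0.337 -1.492 -0.147
vertex -0.092 -1.634 0.501
vertex -0.016 -0.895 0.233
endloop
endfacet
facet normal 0.667 0.639 -0.384
outer loop
vertex 0.337 -1.492 -0.147
vertex -0.016 -0.895 0.233
vertex 1.172 -1.446 1.379
endloop
endfacet
facet normal -0.816 -0.121 -0.566
outer loop
vertex -0.016 -0.895 0.233
vertex -0.092 -1.634 0.501
vertex -0.444 -1.038 0.881
endloop
endfacet
facet normal 0.144 0.942 0.303
outer loop
vertex -0.016 -0.895 0.233
vertex -0.444 -1.038 0.881
vertex 1.172 -1.446 1.379
endloop
endfacet
facet normal -0.815 -0.120 -0.566
outer loop
vertex -0.444 -1.038 0.881
vertex -0.092 -1.634 0.501
vertex -0.521 -1.777 1.149
endloop
endfacet
facet normal -0.193 0.352 0.916
outer loop
vertex -0.444 -1.038 0.881
vertex -0.521 -1.777 1.149
vertex 1.172 -1.446 1.379
endloop
endfacet
facet normal -0.815 -0.122 -0.567
outer loop
vertex -0.521 -1.777 1.149
vertex -0.092 -1.634 0.501
vertex -0.168 -2.373 0.77
endloop
endfacet
facet normal -0.009 -0.540 0.841
outer loop
vertex -0.521 -1.777 1.149
vertex -0.168 -2.373 0.77
vertex 1.172 -1.446 1.379
endloop
endfacet
facet normal -0.815 -0.122 -0.566
outer loop
vertex -0.168 -2.373 0.77
vertex -0.092 -1.634 0.501
vertex 0.261 -2.231 0.122
endloop
endfacet
facet normal 0.513 -0.844 0.155
outer loop
vertex -0.168 -2.373 0.77
vertex 0.261 -2.231 0.122
vertex 1.172 -1.446 1.379
endloop
endfacet
facet normal -0.539 0.155 -0.828
outer loop
vertex 1.436 3.956 -0.173
vertex 0.798 4.1 0.269
vertex 1.28 4.692 0.066
endloop
endfacet
facet normal 0.819 0.327 -0.472
outer loop
vertex 1.436 3.956 -0.173
vertex 1.28 4.692 0.066
vertex 2.621 3.615 1.649
endloop
endfacet
facet normal 0.819 0.327 -0.472
outer loop
vertex 2.621 3.615 1.649
vertex 1.28 4.692 0.066
vertex 2.465 4.351 1.888
endloop
endfacet
facet normal 0.538 -0.155 0.829
outer loop
vertex 2.621 3.615 1.649
vertex 2.465 4.351 1.888
vertex 1.982 3.76 2.091
endloop
endfacet
facet normal -0.539 0.155 -0.828
outer loop
vertex 1.28 4.692 0.066
vertex 0.798 4.1 0.269
vertex 0.642 4.837 0.508
endloop
endfacet
facet normal 0.239 0.971 0.026
outer loop
vertex 1.28 4.692 0.066
vertex 0.642 4.837 0.508
vertex 2.465 4.351 1.888
endloop
endfacet
facet normal 0.239 0.971 0.027
outer loop
vertex 2.465 4.351 1.888
vertex 0.642 4.837 0.508
vertex 1.826 4.496 2.33
endloop
endfacet
facet normal 0.538 -0.155 0.829
outer loop
vertex 2.465 4.351 1.888
vertex 1.826 4.496 2.33
vertex 1.982 3.76 2.091
endloop
endfacet
facet normal -0.538 0.155 -0.829
outer loop
vertex 0.642 4.837 0.508
vertex 0.798 4.1 0.269
vertex 0.159 4.245 0.711
endloop
endfacet
facet normal -0.581 0.644 0.498
outer loop
vertex 0.642 4.837 0.508
vertex 0.159 4.245 0.711
vertex 1.826 4.496 2.33
endloop
endfacet
facet normal -0.581 0.644 0.498
outer loop
vertex 1.826 4.496 2.33
vertex 0.159 4.245 0.711
vertex 1.344 3.904 2.533
endloop
endfacet
facet normal 0.539 -0.155 0.828
outer loop
vertex 1.826 4.496 2.33
vertex 1.344 3.904 2.533
vertex 1.982 3.76 2.091
endloop
endfacet
facet normal -0.538 0.155 -0.829
outer loop
vertex 0.159 4.245 0.711
vertex 0.798 4.1 0.269
vertex 0.315 3.509 0.472
endloop
endfacet
facet normal -0.819 -0.327 0.472
outer loop
vertex 0.159 4.245 0.711
vertex 0.315 3.509 0.472
vertex 1.344 3.904 2.533
endloop
endfacet
facet normal -0.819 -0.327 0.472
outer loop
vertex 1.344 3.904 2.533
vertex 0.315 3.509 0.472
vertex 1.5 3.168 2.294
endloop
endfacet
facet normal 0.539 -0.155 0.828
outer loop
vertex 1.344 3.904 2.533
vertex 1.5 3.168 2.294
vertex 1.982 3.76 2.091
endloop
endfacet
facet normal -0.538 0.155 -0.829
outer loop
vertex 0.315 3.509 0.472
vertex 0.798 4.1 0.269
vertex 0.954 3.364 0.03
endloop
endfacet
facet normal -0.239 -0.971 -0.026
outer loop
vertex 0.315 3.509 0.472
vertex 0.954 3.364 0.03
vertex 1.5 3.168 2.294
endloop
endfacet
facet normal -0.239 -0.971 -0.026
outer loop
vertex 1.5 3.168 2.294
vertex 0.954 3.364 0.03
vertex 2.138 3.023 1.852
endloop
endfacet
facet normal 0.539 -0.155 0.828
outer loop
vertex 1.5 3.168 2.294
vertex 2.138 3.023 1.852
vertex 1.982 3.76 2.091
endloop
endfacet
facet normal -0.539 0.155 -0.828
outer loop
vertex 0.954 3.364 0.03
vertex 0.798 4.1 0.269
vertex 1.436 3.956 -0.173
endloop
endfacet
facet normal 0.581 -0.644 -0.498
outer loop
vertex 0.954 3.364 0.03
vertex 1.436 3.956 -0.173
vertex 2.138 3.023 1.852
endloop
endfacet
facet normal 0.580 -0.644 -0.498
outer loop
vertex 2.138 3.023 1.852
vertex 1.436 3.956 -0.173
vertex 2.621 3.615 1.649
endloop
endfacet
facet normal 0.538 -0.155 0.829
outer loop
vertex 2.138 3.023 1.852
vertex 2.621 3.615 1.649
vertex 1.982 3.76 2.091
endloop
endfacet

endsolid


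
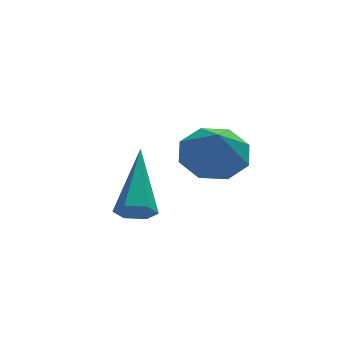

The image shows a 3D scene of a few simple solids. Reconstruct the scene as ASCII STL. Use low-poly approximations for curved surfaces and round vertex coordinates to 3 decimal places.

solid 
facet normal -0.237 -0.770 -0.592
outer loop
vertex -2.297 -0.785 -0.047
vertex -2.598 -0.981 0.329
vertex -2.799 -0.651 -0.02
endloop
endfacet
facet normal 0.162 0.738 -0.655
outer loop
vertex -2.297 -0.785 -0.047
vertex -2.799 -0.651 -0.02
vertex -2.122 0.561 1.511
endloop
endfacet
facet normal -0.239 -0.770 -0.591
outer loop
vertex -2.799 -0.651 -0.02
vertex -2.598 -0.981 0.329
vertex -3.1 -0.847 0.357
endloop
endfacet
facet normal -0.709 0.671 -0.217
outer loop
vertex -2.799 -0.651 -0.02
vertex -3.1 -0.847 0.357
vertex -2.122 0.561 1.511
endloop
endfacet
facet normal -0.239 -0.771 -0.591
outer loop
vertex -3.1 -0.847 0.357
vertex -2.598 -0.981 0.329
vertex -2.899 -1.176 0.705
endloop
endfacet
facet normal -0.817 0.102 0.568
outer loop
vertex -3.1 -0.847 0.357
vertex -2.899 -1.176 0.705
vertex -2.122 0.561 1.511
endloop
endfacet
facet normal -0.238 -0.771 -0.590
outer loop
vertex -2.899 -1.176 0.705
vertex -2.598 -0.981 0.329
vertex -2.397 -1.31 0.678
endloop
endfacet
facet normal -0.057 -0.399 0.915
outer loop
vertex -2.899 -1.176 0.705
vertex -2.397 -1.31 0.678
vertex -2.122 0.561 1.511
endloop
endfacet
facet normal -0.238 -0.771 -0.590
outer loop
vertex -2.397 -1.31 0.678
vertex -2.598 -0.981 0.329
vertex -2.096 -1.115 0.302
endloop
endfacet
facet normal 0.813 -0.332 0.478
outer loop
vertex -2.397 -1.31 0.678
vertex -2.096 -1.115 0.302
vertex -2.122 0.561 1.511
endloop
endfacet
facet normal -0.237 -0.770 -0.592
outer loop
vertex -2.096 -1.115 0.302
vertex -2.598 -0.981 0.329
vertex -2.297 -0.785 -0.047
endloop
endfacet
facet normal 0.922 0.236 -0.308
outer loop
vertex -2.096 -1.115 0.302
vertex -2.297 -0.785 -0.047
vertex -2.122 0.561 1.511
endloop
endfacet
facet normal 0.075 0.560 -0.825
outer loop
vertex -0.655 -1.779 3.17
vertex -1.138 -2.306 2.768
vertex -1.263 -1.631 3.215
endloop
endfacet
facet normal 0.152 0.344 0.927
outer loop
vertex -0.655 -1.779 3.17
vertex -1.263 -1.631 3.215
vertex -1.222 -2.934 3.692
endloop
endfacet
facet normal 0.074 0.560 -0.825
outer loop
vertex -1.263 -1.631 3.215
vertex -1.138 -2.306 2.768
vertex -1.798 -1.878 2.999
endloop
endfacet
facet normal -0.470 0.290 0.833
outer loop
vertex -1.263 -1.631 3.215
vertex -1.798 -1.878 2.999
vertex -1.222 -2.934 3.692
endloop
endfacet
facet normal 0.075 0.561 -0.825
outer loop
vertex -1.798 -1.878 2.999
vertex -1.138 -2.306 2.768
vertex -1.946 -2.376 2.647
endloop
endfacet
facet normal -0.845 -0.118 0.522
outer loop
vertex -1.798 -1.878 2.999
vertex -1.946 -2.376 2.647
vertex -1.222 -2.934 3.692
endloop
endfacet
facet normal 0.075 0.560 -0.825
outer loop
vertex -1.946 -2.376 2.647
vertex -1.138 -2.306 2.768
vertex -1.621 -2.833 2.366
endloop
endfacet
facet normal -0.748 -0.640 0.176
outer loop
vertex -1.946 -2.376 2.647
vertex -1.621 -2.833 2.366
vertex -1.222 -2.934 3.692
endloop
endfacet
facet normal 0.076 0.560 -0.825
outer loop
vertex -1.621 -2.833 2.366
vertex -1.138 -2.306 2.768
vertex -1.013 -2.982 2.321
endloop
endfacet
facet normal -0.238 -0.971 -0.002
outer loop
vertex -1.621 -2.833 2.366
vertex -1.013 -2.982 2.321
vertex -1.222 -2.934 3.692
endloop
endfacet
facet normal 0.075 0.560 -0.825
outer loop
vertex -1.013 -2.982 2.321
vertex -1.138 -2.306 2.768
vertex -0.478 -2.735 2.537
endloop
endfacet
facet normal 0.387 -0.918 0.091
outer loop
vertex -1.013 -2.982 2.321
vertex -0.478 -2.735 2.537
vertex -1.222 -2.934 3.692
endloop
endfacet
facet normal 0.076 0.560 -0.825
outer loop
vertex -0.478 -2.735 2.537
vertex -1.138 -2.306 2.768
vertex -0.33 -2.237 2.889
endloop
endfacet
facet normal 0.760 -0.510 0.402
outer loop
vertex -0.478 -2.735 2.537
vertex -0.33 -2.237 2.889
vertex -1.222 -2.934 3.692
endloop
endfacet
facet normal 0.076 0.560 -0.825
outer loop
vertex -0.33 -2.237 2.889
vertex -1.138 -2.306 2.768
vertex -0.655 -1.779 3.17
endloop
endfacet
facet normal 0.664 0.012 0.748
outer loop
vertex -0.33 -2.237 2.889
vertex -0.655 -1.779 3.17
vertex -1.222 -2.934 3.692
endloop
endfacet

endsolid


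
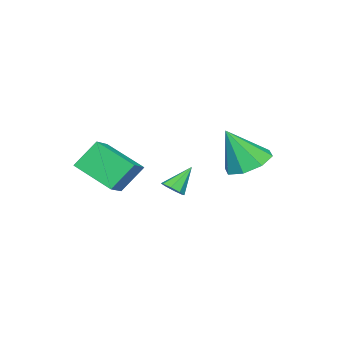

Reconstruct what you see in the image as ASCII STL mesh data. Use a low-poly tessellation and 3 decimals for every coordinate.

solid 
facet normal 0.594 -0.304 -0.745
outer loop
vertex 0.039 -2.251 -2.472
vertex -0.314 -2.012 -2.851
vertex 0.143 -1.837 -2.558
endloop
endfacet
facet normal 0.509 0.051 0.859
outer loop
vertex 0.039 -2.251 -2.472
vertex 0.143 -1.837 -2.558
vertex -1.146 -1.588 -1.809
endloop
endfacet
facet normal 0.594 -0.301 -0.746
outer loop
vertex 0.143 -1.837 -2.558
vertex -0.314 -2.012 -2.851
vertex -0.021 -1.524 -2.815
endloop
endfacet
facet normal 0.457 0.695 0.555
outer loop
vertex 0.143 -1.837 -2.558
vertex -0.021 -1.524 -2.815
vertex -1.146 -1.588 -1.809
endloop
endfacet
facet normal 0.597 -0.304 -0.743
outer loop
vertex -0.021 -1.524 -2.815
vertex -0.314 -2.012 -2.851
vertex -0.355 -1.498 -3.094
endloop
endfacet
facet normal 0.013 0.997 0.078
outer loop
vertex -0.021 -1.524 -2.815
vertex -0.355 -1.498 -3.094
vertex -1.146 -1.588 -1.809
endloop
endfacet
facet normal 0.595 -0.304 -0.744
outer loop
vertex -0.355 -1.498 -3.094
vertex -0.314 -2.012 -2.851
vertex -0.666 -1.773 -3.23
endloop
endfacet
facet normal -0.560 0.776 -0.290
outer loop
vertex -0.355 -1.498 -3.094
vertex -0.666 -1.773 -3.23
vertex -1.146 -1.588 -1.809
endloop
endfacet
facet normal 0.595 -0.303 -0.744
outer loop
vertex -0.666 -1.773 -3.23
vertex -0.314 -2.012 -2.851
vertex -0.77 -2.188 -3.144
endloop
endfacet
facet normal -0.928 0.163 -0.335
outer loop
vertex -0.666 -1.773 -3.23
vertex -0.77 -2.188 -3.144
vertex -1.146 -1.588 -1.809
endloop
endfacet
facet normal 0.595 -0.302 -0.745
outer loop
vertex -0.77 -2.188 -3.144
vertex -0.314 -2.012 -2.851
vertex -0.607 -2.5 -2.887
endloop
endfacet
facet normal -0.876 -0.482 -0.030
outer loop
vertex -0.77 -2.188 -3.144
vertex -0.607 -2.5 -2.887
vertex -1.146 -1.588 -1.809
endloop
endfacet
facet normal 0.595 -0.302 -0.745
outer loop
vertex -0.607 -2.5 -2.887
vertex -0.314 -2.012 -2.851
vertex -0.272 -2.526 -2.609
endloop
endfacet
facet normal -0.432 -0.783 0.447
outer loop
vertex -0.607 -2.5 -2.887
vertex -0.272 -2.526 -2.609
vertex -1.146 -1.588 -1.809
endloop
endfacet
facet normal 0.595 -0.302 -0.745
outer loop
vertex -0.272 -2.526 -2.609
vertex -0.314 -2.012 -2.851
vertex 0.039 -2.251 -2.472
endloop
endfacet
facet normal 0.140 -0.564 0.814
outer loop
vertex -0.272 -2.526 -2.609
vertex 0.039 -2.251 -2.472
vertex -1.146 -1.588 -1.809
endloop
endfacet
facet normal -0.448 0.433 0.782
outer loop
vertex 2.206 -4.013 0.242
vertex 2.331 -2.237 -0.67
vertex 1.108 -4.204 -0.281
endloop
endfacet
facet normal -0.063 -0.888 0.456
outer loop
vertex 1.789 -4.863 -1.47
vertex 2.206 -4.013 0.242
vertex 1.108 -4.204 -0.281
endloop
endfacet
facet normal -0.448 0.433 0.782
outer loop
vertex 1.108 -4.204 -0.281
vertex 2.331 -2.237 -0.67
vertex 1.234 -2.428 -1.193
endloop
endfacet
facet normal -0.892 -0.155 -0.425
outer loop
vertex 1.234 -2.428 -1.193
vertex 1.789 -4.863 -1.47
vertex 1.108 -4.204 -0.281
endloop
endfacet
facet normal 0.892 0.155 0.425
outer loop
vertex 2.206 -4.013 0.242
vertex 3.012 -2.896 -1.859
vertex 2.331 -2.237 -0.67
endloop
endfacet
facet normal -0.063 -0.888 0.456
outer loop
vertex 2.886 -4.672 -0.947
vertex 2.206 -4.013 0.242
vertex 1.789 -4.863 -1.47
endloop
endfacet
facet normal 0.892 0.155 0.424
outer loop
vertex 2.886 -4.672 -0.947
vertex 3.012 -2.896 -1.859
vertex 2.206 -4.013 0.242
endloop
endfacet
facet normal 0.063 0.888 -0.456
outer loop
vertex 2.331 -2.237 -0.67
vertex 3.012 -2.896 -1.859
vertex 1.234 -2.428 -1.193
endloop
endfacet
facet normal -0.892 -0.155 -0.424
outer loop
vertex 1.914 -3.087 -2.382
vertex 1.789 -4.863 -1.47
vertex 1.234 -2.428 -1.193
endloop
endfacet
facet normal 0.063 0.888 -0.456
outer loop
vertex 1.234 -2.428 -1.193
vertex 3.012 -2.896 -1.859
vertex 1.914 -3.087 -2.382
endloop
endfacet
facet normal 0.448 -0.433 -0.782
outer loop
vertex 1.914 -3.087 -2.382
vertex 2.886 -4.672 -0.947
vertex 1.789 -4.863 -1.47
endloop
endfacet
facet normal 0.448 -0.433 -0.782
outer loop
vertex 3.012 -2.896 -1.859
vertex 2.886 -4.672 -0.947
vertex 1.914 -3.087 -2.382
endloop
endfacet
facet normal -0.283 0.376 -0.882
outer loop
vertex -0.618 0.336 -1.695
vertex -1.468 0.822 -1.215
vertex -0.436 1.105 -1.426
endloop
endfacet
facet normal 0.963 -0.257 0.085
outer loop
vertex -0.618 0.336 -1.695
vertex -0.436 1.105 -1.426
vertex -0.892 0.058 0.575
endloop
endfacet
facet normal -0.284 0.377 -0.882
outer loop
vertex -0.436 1.105 -1.426
vertex -1.468 0.822 -1.215
vertex -0.859 1.707 -1.033
endloop
endfacet
facet normal 0.855 0.353 0.380
outer loop
vertex -0.436 1.105 -1.426
vertex -0.859 1.707 -1.033
vertex -0.892 0.058 0.575
endloop
endfacet
facet normal -0.283 0.376 -0.882
outer loop
vertex -0.859 1.707 -1.033
vertex -1.468 0.822 -1.215
vertex -1.638 1.791 -0.747
endloop
endfacet
facet normal 0.321 0.658 0.681
outer loop
vertex -0.859 1.707 -1.033
vertex -1.638 1.791 -0.747
vertex -0.892 0.058 0.575
endloop
endfacet
facet normal -0.284 0.376 -0.882
outer loop
vertex -1.638 1.791 -0.747
vertex -1.468 0.822 -1.215
vertex -2.317 1.307 -0.735
endloop
endfacet
facet normal -0.328 0.480 0.814
outer loop
vertex -1.638 1.791 -0.747
vertex -2.317 1.307 -0.735
vertex -0.892 0.058 0.575
endloop
endfacet
facet normal -0.283 0.377 -0.882
outer loop
vertex -2.317 1.307 -0.735
vertex -1.468 0.822 -1.215
vertex -2.499 0.539 -1.005
endloop
endfacet
facet normal -0.711 -0.077 0.699
outer loop
vertex -2.317 1.307 -0.735
vertex -2.499 0.539 -1.005
vertex -0.892 0.058 0.575
endloop
endfacet
facet normal -0.283 0.375 -0.883
outer loop
vertex -2.499 0.539 -1.005
vertex -1.468 0.822 -1.215
vertex -2.076 -0.064 -1.397
endloop
endfacet
facet normal -0.604 -0.687 0.405
outer loop
vertex -2.499 0.539 -1.005
vertex -2.076 -0.064 -1.397
vertex -0.892 0.058 0.575
endloop
endfacet
facet normal -0.283 0.376 -0.882
outer loop
vertex -2.076 -0.064 -1.397
vertex -1.468 0.822 -1.215
vertex -1.297 -0.148 -1.683
endloop
endfacet
facet normal -0.069 -0.992 0.103
outer loop
vertex -2.076 -0.064 -1.397
vertex -1.297 -0.148 -1.683
vertex -0.892 0.058 0.575
endloop
endfacet
facet normal -0.283 0.376 -0.882
outer loop
vertex -1.297 -0.148 -1.683
vertex -1.468 0.822 -1.215
vertex -0.618 0.336 -1.695
endloop
endfacet
facet normal 0.580 -0.814 -0.030
outer loop
vertex -1.297 -0.148 -1.683
vertex -0.618 0.336 -1.695
vertex -0.892 0.058 0.575
endloop
endfacet

endsolid


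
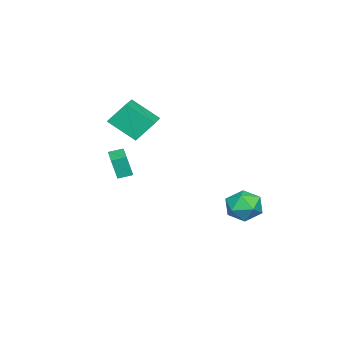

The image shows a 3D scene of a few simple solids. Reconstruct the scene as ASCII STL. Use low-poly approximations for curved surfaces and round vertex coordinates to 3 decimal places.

solid 
facet normal -0.960 -0.233 -0.155
outer loop
vertex -0.947 -3.937 4.357
vertex -1.143 -2.247 3.027
vertex -0.497 -4.919 3.044
endloop
endfacet
facet normal 0.091 -0.782 0.616
outer loop
vertex 1.423 -4.453 3.353
vertex -0.947 -3.937 4.357
vertex -0.497 -4.919 3.044
endloop
endfacet
facet normal -0.960 -0.233 -0.154
outer loop
vertex -0.497 -4.919 3.044
vertex -1.143 -2.247 3.027
vertex -0.694 -3.228 1.714
endloop
endfacet
facet normal 0.264 -0.577 -0.773
outer loop
vertex -0.694 -3.228 1.714
vertex 1.423 -4.453 3.353
vertex -0.497 -4.919 3.044
endloop
endfacet
facet normal -0.264 0.577 0.773
outer loop
vertex -0.947 -3.937 4.357
vertex 0.777 -1.781 3.336
vertex -1.143 -2.247 3.027
endloop
endfacet
facet normal 0.090 -0.783 0.616
outer loop
vertex 0.974 -3.472 4.666
vertex -0.947 -3.937 4.357
vertex 1.423 -4.453 3.353
endloop
endfacet
facet normal -0.264 0.577 0.773
outer loop
vertex 0.974 -3.472 4.666
vertex 0.777 -1.781 3.336
vertex -0.947 -3.937 4.357
endloop
endfacet
facet normal -0.091 0.783 -0.616
outer loop
vertex -1.143 -2.247 3.027
vertex 0.777 -1.781 3.336
vertex -0.694 -3.228 1.714
endloop
endfacet
facet normal 0.264 -0.577 -0.773
outer loop
vertex 1.227 -2.763 2.023
vertex 1.423 -4.453 3.353
vertex -0.694 -3.228 1.714
endloop
endfacet
facet normal -0.090 0.782 -0.616
outer loop
vertex -0.694 -3.228 1.714
vertex 0.777 -1.781 3.336
vertex 1.227 -2.763 2.023
endloop
endfacet
facet normal 0.960 0.233 0.154
outer loop
vertex 1.227 -2.763 2.023
vertex 0.974 -3.472 4.666
vertex 1.423 -4.453 3.353
endloop
endfacet
facet normal 0.960 0.233 0.154
outer loop
vertex 0.777 -1.781 3.336
vertex 0.974 -3.472 4.666
vertex 1.227 -2.763 2.023
endloop
endfacet
facet normal -0.869 -0.494 0.007
outer loop
vertex 2.639 -3.856 1.461
vertex 2.21 -3.098 1.686
vertex 2.455 -3.552 0.086
endloop
endfacet
facet normal 0.477 -0.843 -0.250
outer loop
vertex 3.95 -2.702 0.074
vertex 2.639 -3.856 1.461
vertex 2.455 -3.552 0.086
endloop
endfacet
facet normal -0.869 -0.494 0.007
outer loop
vertex 2.455 -3.552 0.086
vertex 2.21 -3.098 1.686
vertex 2.026 -2.794 0.311
endloop
endfacet
facet normal -0.130 0.214 -0.968
outer loop
vertex 2.026 -2.794 0.311
vertex 3.95 -2.702 0.074
vertex 2.455 -3.552 0.086
endloop
endfacet
facet normal 0.130 -0.214 0.968
outer loop
vertex 2.639 -3.856 1.461
vertex 3.705 -2.248 1.674
vertex 2.21 -3.098 1.686
endloop
endfacet
facet normal 0.477 -0.843 -0.250
outer loop
vertex 4.134 -3.006 1.449
vertex 2.639 -3.856 1.461
vertex 3.95 -2.702 0.074
endloop
endfacet
facet normal 0.130 -0.214 0.968
outer loop
vertex 4.134 -3.006 1.449
vertex 3.705 -2.248 1.674
vertex 2.639 -3.856 1.461
endloop
endfacet
facet normal -0.477 0.843 0.250
outer loop
vertex 2.21 -3.098 1.686
vertex 3.705 -2.248 1.674
vertex 2.026 -2.794 0.311
endloop
endfacet
facet normal -0.130 0.214 -0.968
outer loop
vertex 3.521 -1.944 0.299
vertex 3.95 -2.702 0.074
vertex 2.026 -2.794 0.311
endloop
endfacet
facet normal -0.477 0.843 0.250
outer loop
vertex 2.026 -2.794 0.311
vertex 3.705 -2.248 1.674
vertex 3.521 -1.944 0.299
endloop
endfacet
facet normal 0.869 0.494 -0.007
outer loop
vertex 3.521 -1.944 0.299
vertex 4.134 -3.006 1.449
vertex 3.95 -2.702 0.074
endloop
endfacet
facet normal 0.869 0.494 -0.007
outer loop
vertex 3.705 -2.248 1.674
vertex 4.134 -3.006 1.449
vertex 3.521 -1.944 0.299
endloop
endfacet
facet normal -0.924 -0.288 0.252
outer loop
vertex -3.639 2.815 -3.873
vertex -3.304 1.608 -4.026
vertex -3.17 2.162 -2.9
endloop
endfacet
facet normal -0.750 0.323 0.578
outer loop
vertex -3.639 2.815 -3.873
vertex -3.17 2.162 -2.9
vertex -2.806 3.354 -3.093
endloop
endfacet
facet normal -0.591 0.803 0.076
outer loop
vertex -3.639 2.815 -3.873
vertex -2.806 3.354 -3.093
vertex -2.716 3.538 -4.338
endloop
endfacet
facet normal -0.667 0.490 -0.562
outer loop
vertex -3.639 2.815 -3.873
vertex -2.716 3.538 -4.338
vertex -3.023 2.459 -4.915
endloop
endfacet
facet normal -0.872 -0.185 -0.453
outer loop
vertex -3.639 2.815 -3.873
vertex -3.023 2.459 -4.915
vertex -3.304 1.608 -4.026
endloop
endfacet
facet normal -0.161 0.206 0.965
outer loop
vertex -2.806 3.354 -3.093
vertex -3.17 2.162 -2.9
vertex -1.957 2.481 -2.765
endloop
endfacet
facet normal -0.443 -0.782 0.438
outer loop
vertex -3.17 2.162 -2.9
vertex -3.304 1.608 -4.026
vertex -2.264 1.402 -3.342
endloop
endfacet
facet normal -0.360 -0.614 -0.702
outer loop
vertex -3.304 1.608 -4.026
vertex -3.023 2.459 -4.915
vertex -2.174 1.586 -4.587
endloop
endfacet
facet normal -0.028 0.478 -0.878
outer loop
vertex -3.023 2.459 -4.915
vertex -2.716 3.538 -4.338
vertex -1.81 2.778 -4.78
endloop
endfacet
facet normal 0.095 0.984 0.152
outer loop
vertex -2.716 3.538 -4.338
vertex -2.806 3.354 -3.093
vertex -1.676 3.332 -3.654
endloop
endfacet
facet normal 0.667 -0.490 0.562
outer loop
vertex -1.341 2.125 -3.807
vertex -1.957 2.481 -2.765
vertex -2.264 1.402 -3.342
endloop
endfacet
facet normal 0.591 -0.803 -0.076
outer loop
vertex -1.341 2.125 -3.807
vertex -2.264 1.402 -3.342
vertex -2.174 1.586 -4.587
endloop
endfacet
facet normal 0.750 -0.323 -0.578
outer loop
vertex -1.341 2.125 -3.807
vertex -2.174 1.586 -4.587
vertex -1.81 2.778 -4.78
endloop
endfacet
facet normal 0.924 0.288 -0.252
outer loop
vertex -1.341 2.125 -3.807
vertex -1.81 2.778 -4.78
vertex -1.676 3.332 -3.654
endloop
endfacet
facet normal 0.872 0.185 0.453
outer loop
vertex -1.341 2.125 -3.807
vertex -1.676 3.332 -3.654
vertex -1.957 2.481 -2.765
endloop
endfacet
facet normal 0.028 -0.478 0.878
outer loop
vertex -2.264 1.402 -3.342
vertex -1.957 2.481 -2.765
vertex -3.17 2.162 -2.9
endloop
endfacet
facet normal -0.095 -0.984 -0.152
outer loop
vertex -2.174 1.586 -4.587
vertex -2.264 1.402 -3.342
vertex -3.304 1.608 -4.026
endloop
endfacet
facet normal 0.161 -0.206 -0.965
outer loop
vertex -1.81 2.778 -4.78
vertex -2.174 1.586 -4.587
vertex -3.023 2.459 -4.915
endloop
endfacet
facet normal 0.443 0.782 -0.438
outer loop
vertex -1.676 3.332 -3.654
vertex -1.81 2.778 -4.78
vertex -2.716 3.538 -4.338
endloop
endfacet
facet normal 0.360 0.614 0.702
outer loop
vertex -1.957 2.481 -2.765
vertex -1.676 3.332 -3.654
vertex -2.806 3.354 -3.093
endloop
endfacet

endsolid


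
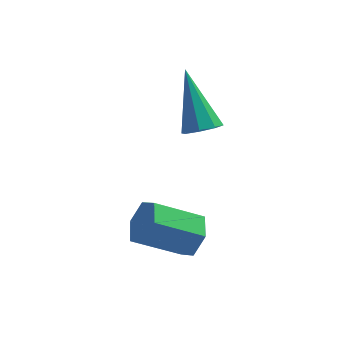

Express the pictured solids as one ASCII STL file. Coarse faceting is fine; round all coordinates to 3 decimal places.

solid 
facet normal 0.181 -0.656 -0.733
outer loop
vertex 3.825 -0.337 -1.39
vertex 3.287 -0.665 -1.229
vertex 3.423 -0.175 -1.634
endloop
endfacet
facet normal 0.492 0.831 -0.260
outer loop
vertex 3.825 -0.337 -1.39
vertex 3.423 -0.175 -1.634
vertex 2.893 0.765 0.369
endloop
endfacet
facet normal 0.181 -0.656 -0.733
outer loop
vertex 3.423 -0.175 -1.634
vertex 3.287 -0.665 -1.229
vertex 2.941 -0.3 -1.641
endloop
endfacet
facet normal -0.216 0.861 -0.461
outer loop
vertex 3.423 -0.175 -1.634
vertex 2.941 -0.3 -1.641
vertex 2.893 0.765 0.369
endloop
endfacet
facet normal 0.179 -0.657 -0.732
outer loop
vertex 2.941 -0.3 -1.641
vertex 3.287 -0.665 -1.229
vertex 2.662 -0.638 -1.406
endloop
endfacet
facet normal -0.827 0.489 -0.279
outer loop
vertex 2.941 -0.3 -1.641
vertex 2.662 -0.638 -1.406
vertex 2.893 0.765 0.369
endloop
endfacet
facet normal 0.180 -0.655 -0.734
outer loop
vertex 2.662 -0.638 -1.406
vertex 3.287 -0.665 -1.229
vertex 2.749 -0.993 -1.068
endloop
endfacet
facet normal -0.981 -0.068 0.181
outer loop
vertex 2.662 -0.638 -1.406
vertex 2.749 -0.993 -1.068
vertex 2.893 0.765 0.369
endloop
endfacet
facet normal 0.181 -0.656 -0.733
outer loop
vertex 2.749 -0.993 -1.068
vertex 3.287 -0.665 -1.229
vertex 3.151 -1.155 -0.824
endloop
endfacet
facet normal -0.588 -0.482 0.649
outer loop
vertex 2.749 -0.993 -1.068
vertex 3.151 -1.155 -0.824
vertex 2.893 0.765 0.369
endloop
endfacet
facet normal 0.181 -0.656 -0.733
outer loop
vertex 3.151 -1.155 -0.824
vertex 3.287 -0.665 -1.229
vertex 3.632 -1.03 -0.817
endloop
endfacet
facet normal 0.121 -0.512 0.850
outer loop
vertex 3.151 -1.155 -0.824
vertex 3.632 -1.03 -0.817
vertex 2.893 0.765 0.369
endloop
endfacet
facet normal 0.181 -0.656 -0.733
outer loop
vertex 3.632 -1.03 -0.817
vertex 3.287 -0.665 -1.229
vertex 3.911 -0.692 -1.051
endloop
endfacet
facet normal 0.731 -0.141 0.668
outer loop
vertex 3.632 -1.03 -0.817
vertex 3.911 -0.692 -1.051
vertex 2.893 0.765 0.369
endloop
endfacet
facet normal 0.181 -0.656 -0.733
outer loop
vertex 3.911 -0.692 -1.051
vertex 3.287 -0.665 -1.229
vertex 3.825 -0.337 -1.39
endloop
endfacet
facet normal 0.886 0.415 0.209
outer loop
vertex 3.911 -0.692 -1.051
vertex 3.825 -0.337 -1.39
vertex 2.893 0.765 0.369
endloop
endfacet
facet normal 0.857 0.025 -0.515
outer loop
vertex 3.068 -3.885 -3.123
vertex 2.751 -3.379 -3.626
vertex 3.124 -3.117 -2.993
endloop
endfacet
facet normal 0.511 -0.180 0.841
outer loop
vertex 3.068 -3.885 -3.123
vertex 3.124 -3.117 -2.993
vertex 1.585 -3.926 -2.231
endloop
endfacet
facet normal 0.511 -0.179 0.841
outer loop
vertex 1.585 -3.926 -2.231
vertex 3.124 -3.117 -2.993
vertex 1.642 -3.159 -2.102
endloop
endfacet
facet normal -0.857 -0.023 0.515
outer loop
vertex 1.585 -3.926 -2.231
vertex 1.642 -3.159 -2.102
vertex 1.269 -3.421 -2.734
endloop
endfacet
facet normal 0.857 0.024 -0.515
outer loop
vertex 3.124 -3.117 -2.993
vertex 2.751 -3.379 -3.626
vertex 2.808 -2.612 -3.496
endloop
endfacet
facet normal 0.318 0.762 0.565
outer loop
vertex 3.124 -3.117 -2.993
vertex 2.808 -2.612 -3.496
vertex 1.642 -3.159 -2.102
endloop
endfacet
facet normal 0.318 0.762 0.565
outer loop
vertex 1.642 -3.159 -2.102
vertex 2.808 -2.612 -3.496
vertex 1.326 -2.654 -2.605
endloop
endfacet
facet normal -0.857 -0.023 0.515
outer loop
vertex 1.642 -3.159 -2.102
vertex 1.326 -2.654 -2.605
vertex 1.269 -3.421 -2.734
endloop
endfacet
facet normal 0.857 0.024 -0.515
outer loop
vertex 2.808 -2.612 -3.496
vertex 2.751 -3.379 -3.626
vertex 2.435 -2.874 -4.129
endloop
endfacet
facet normal -0.193 0.942 -0.276
outer loop
vertex 2.808 -2.612 -3.496
vertex 2.435 -2.874 -4.129
vertex 1.326 -2.654 -2.605
endloop
endfacet
facet normal -0.192 0.942 -0.276
outer loop
vertex 1.326 -2.654 -2.605
vertex 2.435 -2.874 -4.129
vertex 0.952 -2.915 -3.237
endloop
endfacet
facet normal -0.856 -0.023 0.516
outer loop
vertex 1.326 -2.654 -2.605
vertex 0.952 -2.915 -3.237
vertex 1.269 -3.421 -2.734
endloop
endfacet
facet normal 0.857 0.023 -0.515
outer loop
vertex 2.435 -2.874 -4.129
vertex 2.751 -3.379 -3.626
vertex 2.378 -3.641 -4.258
endloop
endfacet
facet normal -0.511 0.179 -0.841
outer loop
vertex 2.435 -2.874 -4.129
vertex 2.378 -3.641 -4.258
vertex 0.952 -2.915 -3.237
endloop
endfacet
facet normal -0.511 0.180 -0.841
outer loop
vertex 0.952 -2.915 -3.237
vertex 2.378 -3.641 -4.258
vertex 0.896 -3.683 -3.367
endloop
endfacet
facet normal -0.857 -0.025 0.515
outer loop
vertex 0.952 -2.915 -3.237
vertex 0.896 -3.683 -3.367
vertex 1.269 -3.421 -2.734
endloop
endfacet
facet normal 0.857 0.023 -0.515
outer loop
vertex 2.378 -3.641 -4.258
vertex 2.751 -3.379 -3.626
vertex 2.694 -4.146 -3.755
endloop
endfacet
facet normal -0.318 -0.762 -0.565
outer loop
vertex 2.378 -3.641 -4.258
vertex 2.694 -4.146 -3.755
vertex 0.896 -3.683 -3.367
endloop
endfacet
facet normal -0.318 -0.762 -0.565
outer loop
vertex 0.896 -3.683 -3.367
vertex 2.694 -4.146 -3.755
vertex 1.212 -4.188 -2.864
endloop
endfacet
facet normal -0.857 -0.024 0.515
outer loop
vertex 0.896 -3.683 -3.367
vertex 1.212 -4.188 -2.864
vertex 1.269 -3.421 -2.734
endloop
endfacet
facet normal 0.856 0.023 -0.516
outer loop
vertex 2.694 -4.146 -3.755
vertex 2.751 -3.379 -3.626
vertex 3.068 -3.885 -3.123
endloop
endfacet
facet normal 0.192 -0.942 0.275
outer loop
vertex 2.694 -4.146 -3.755
vertex 3.068 -3.885 -3.123
vertex 1.212 -4.188 -2.864
endloop
endfacet
facet normal 0.192 -0.942 0.276
outer loop
vertex 1.212 -4.188 -2.864
vertex 3.068 -3.885 -3.123
vertex 1.585 -3.926 -2.231
endloop
endfacet
facet normal -0.857 -0.024 0.515
outer loop
vertex 1.212 -4.188 -2.864
vertex 1.585 -3.926 -2.231
vertex 1.269 -3.421 -2.734
endloop
endfacet

endsolid


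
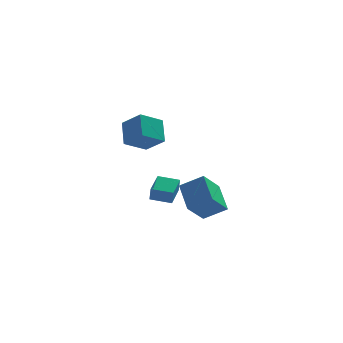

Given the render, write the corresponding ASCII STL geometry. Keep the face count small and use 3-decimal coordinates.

solid 
facet normal -0.753 -0.492 0.437
outer loop
vertex -0.753 -0.914 4.071
vertex -1.762 -0.147 3.197
vertex -0.65 -2.106 2.906
endloop
endfacet
facet normal 0.655 -0.498 0.568
outer loop
vertex 0.562 -1.313 2.203
vertex -0.753 -0.914 4.071
vertex -0.65 -2.106 2.906
endloop
endfacet
facet normal -0.753 -0.492 0.437
outer loop
vertex -0.65 -2.106 2.906
vertex -1.762 -0.147 3.197
vertex -1.659 -1.338 2.032
endloop
endfacet
facet normal 0.062 -0.713 -0.698
outer loop
vertex -1.659 -1.338 2.032
vertex 0.562 -1.313 2.203
vertex -0.65 -2.106 2.906
endloop
endfacet
facet normal -0.062 0.714 0.698
outer loop
vertex -0.753 -0.914 4.071
vertex -0.55 0.646 2.494
vertex -1.762 -0.147 3.197
endloop
endfacet
facet normal 0.655 -0.499 0.568
outer loop
vertex 0.459 -0.122 3.368
vertex -0.753 -0.914 4.071
vertex 0.562 -1.313 2.203
endloop
endfacet
facet normal -0.061 0.714 0.698
outer loop
vertex 0.459 -0.122 3.368
vertex -0.55 0.646 2.494
vertex -0.753 -0.914 4.071
endloop
endfacet
facet normal -0.655 0.498 -0.568
outer loop
vertex -1.762 -0.147 3.197
vertex -0.55 0.646 2.494
vertex -1.659 -1.338 2.032
endloop
endfacet
facet normal 0.062 -0.714 -0.698
outer loop
vertex -0.447 -0.546 1.329
vertex 0.562 -1.313 2.203
vertex -1.659 -1.338 2.032
endloop
endfacet
facet normal -0.655 0.498 -0.568
outer loop
vertex -1.659 -1.338 2.032
vertex -0.55 0.646 2.494
vertex -0.447 -0.546 1.329
endloop
endfacet
facet normal 0.753 0.492 -0.437
outer loop
vertex -0.447 -0.546 1.329
vertex 0.459 -0.122 3.368
vertex 0.562 -1.313 2.203
endloop
endfacet
facet normal 0.753 0.492 -0.437
outer loop
vertex -0.55 0.646 2.494
vertex 0.459 -0.122 3.368
vertex -0.447 -0.546 1.329
endloop
endfacet
facet normal -0.488 -0.586 0.647
outer loop
vertex 3.254 1.468 -3.22
vertex 2.818 3.135 -2.038
vertex 1.864 1.699 -4.06
endloop
endfacet
facet normal 0.209 -0.798 -0.565
outer loop
vertex 2.802 2.825 -5.302
vertex 3.254 1.468 -3.22
vertex 1.864 1.699 -4.06
endloop
endfacet
facet normal -0.489 -0.586 0.647
outer loop
vertex 1.864 1.699 -4.06
vertex 2.818 3.135 -2.038
vertex 1.428 3.367 -2.878
endloop
endfacet
facet normal -0.847 0.141 -0.512
outer loop
vertex 1.428 3.367 -2.878
vertex 2.802 2.825 -5.302
vertex 1.864 1.699 -4.06
endloop
endfacet
facet normal 0.847 -0.141 0.512
outer loop
vertex 3.254 1.468 -3.22
vertex 3.756 4.261 -3.28
vertex 2.818 3.135 -2.038
endloop
endfacet
facet normal 0.208 -0.798 -0.565
outer loop
vertex 4.192 2.593 -4.462
vertex 3.254 1.468 -3.22
vertex 2.802 2.825 -5.302
endloop
endfacet
facet normal 0.847 -0.141 0.512
outer loop
vertex 4.192 2.593 -4.462
vertex 3.756 4.261 -3.28
vertex 3.254 1.468 -3.22
endloop
endfacet
facet normal -0.209 0.798 0.566
outer loop
vertex 2.818 3.135 -2.038
vertex 3.756 4.261 -3.28
vertex 1.428 3.367 -2.878
endloop
endfacet
facet normal -0.847 0.141 -0.512
outer loop
vertex 2.366 4.492 -4.12
vertex 2.802 2.825 -5.302
vertex 1.428 3.367 -2.878
endloop
endfacet
facet normal -0.209 0.798 0.565
outer loop
vertex 1.428 3.367 -2.878
vertex 3.756 4.261 -3.28
vertex 2.366 4.492 -4.12
endloop
endfacet
facet normal 0.488 0.586 -0.646
outer loop
vertex 2.366 4.492 -4.12
vertex 4.192 2.593 -4.462
vertex 2.802 2.825 -5.302
endloop
endfacet
facet normal 0.488 0.586 -0.647
outer loop
vertex 3.756 4.261 -3.28
vertex 4.192 2.593 -4.462
vertex 2.366 4.492 -4.12
endloop
endfacet
facet normal -0.963 0.224 0.153
outer loop
vertex -0.214 -1.591 -1.274
vertex 0.177 -0.233 -0.802
vertex -0.279 -1.264 -2.163
endloop
endfacet
facet normal -0.262 -0.912 -0.316
outer loop
vertex 0.943 -1.547 -2.358
vertex -0.214 -1.591 -1.274
vertex -0.279 -1.264 -2.163
endloop
endfacet
facet normal -0.963 0.223 0.154
outer loop
vertex -0.279 -1.264 -2.163
vertex 0.177 -0.233 -0.802
vertex 0.111 0.095 -1.691
endloop
endfacet
facet normal -0.069 0.345 -0.936
outer loop
vertex 0.111 0.095 -1.691
vertex 0.943 -1.547 -2.358
vertex -0.279 -1.264 -2.163
endloop
endfacet
facet normal 0.069 -0.345 0.936
outer loop
vertex -0.214 -1.591 -1.274
vertex 1.399 -0.516 -0.997
vertex 0.177 -0.233 -0.802
endloop
endfacet
facet normal -0.262 -0.912 -0.317
outer loop
vertex 1.009 -1.875 -1.469
vertex -0.214 -1.591 -1.274
vertex 0.943 -1.547 -2.358
endloop
endfacet
facet normal 0.069 -0.345 0.936
outer loop
vertex 1.009 -1.875 -1.469
vertex 1.399 -0.516 -0.997
vertex -0.214 -1.591 -1.274
endloop
endfacet
facet normal 0.262 0.912 0.317
outer loop
vertex 0.177 -0.233 -0.802
vertex 1.399 -0.516 -0.997
vertex 0.111 0.095 -1.691
endloop
endfacet
facet normal -0.069 0.345 -0.936
outer loop
vertex 1.334 -0.189 -1.886
vertex 0.943 -1.547 -2.358
vertex 0.111 0.095 -1.691
endloop
endfacet
facet normal 0.262 0.912 0.316
outer loop
vertex 0.111 0.095 -1.691
vertex 1.399 -0.516 -0.997
vertex 1.334 -0.189 -1.886
endloop
endfacet
facet normal 0.962 -0.224 -0.154
outer loop
vertex 1.334 -0.189 -1.886
vertex 1.009 -1.875 -1.469
vertex 0.943 -1.547 -2.358
endloop
endfacet
facet normal 0.963 -0.223 -0.153
outer loop
vertex 1.399 -0.516 -0.997
vertex 1.009 -1.875 -1.469
vertex 1.334 -0.189 -1.886
endloop
endfacet

endsolid


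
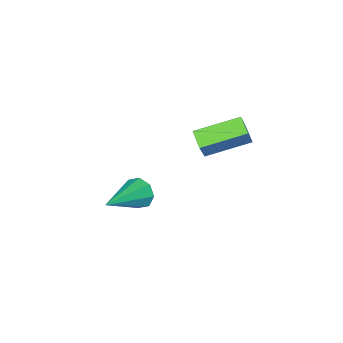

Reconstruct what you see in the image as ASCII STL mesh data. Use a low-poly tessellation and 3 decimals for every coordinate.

solid 
facet normal -0.432 -0.285 -0.856
outer loop
vertex -1.422 -3.024 1.901
vertex -3.062 -2.19 2.451
vertex -1.178 -2.306 1.539
endloop
endfacet
facet normal 0.854 -0.435 -0.286
outer loop
vertex -0.638 -1.95 2.609
vertex -1.422 -3.024 1.901
vertex -1.178 -2.306 1.539
endloop
endfacet
facet normal -0.432 -0.285 -0.856
outer loop
vertex -1.178 -2.306 1.539
vertex -3.062 -2.19 2.451
vertex -2.818 -1.472 2.089
endloop
endfacet
facet normal 0.290 0.855 -0.431
outer loop
vertex -2.818 -1.472 2.089
vertex -0.638 -1.95 2.609
vertex -1.178 -2.306 1.539
endloop
endfacet
facet normal -0.290 -0.855 0.431
outer loop
vertex -1.422 -3.024 1.901
vertex -2.522 -1.834 3.521
vertex -3.062 -2.19 2.451
endloop
endfacet
facet normal 0.854 -0.435 -0.286
outer loop
vertex -0.882 -2.668 2.971
vertex -1.422 -3.024 1.901
vertex -0.638 -1.95 2.609
endloop
endfacet
facet normal -0.290 -0.855 0.431
outer loop
vertex -0.882 -2.668 2.971
vertex -2.522 -1.834 3.521
vertex -1.422 -3.024 1.901
endloop
endfacet
facet normal -0.854 0.435 0.286
outer loop
vertex -3.062 -2.19 2.451
vertex -2.522 -1.834 3.521
vertex -2.818 -1.472 2.089
endloop
endfacet
facet normal 0.290 0.855 -0.431
outer loop
vertex -2.278 -1.116 3.159
vertex -0.638 -1.95 2.609
vertex -2.818 -1.472 2.089
endloop
endfacet
facet normal -0.854 0.435 0.286
outer loop
vertex -2.818 -1.472 2.089
vertex -2.522 -1.834 3.521
vertex -2.278 -1.116 3.159
endloop
endfacet
facet normal 0.432 0.285 0.856
outer loop
vertex -2.278 -1.116 3.159
vertex -0.882 -2.668 2.971
vertex -0.638 -1.95 2.609
endloop
endfacet
facet normal 0.432 0.285 0.856
outer loop
vertex -2.522 -1.834 3.521
vertex -0.882 -2.668 2.971
vertex -2.278 -1.116 3.159
endloop
endfacet
facet normal -0.906 -0.228 -0.357
outer loop
vertex 1.628 -3.44 -0.424
vertex 1.328 -3.128 0.139
vertex 1.528 -2.912 -0.507
endloop
endfacet
facet normal 0.636 -0.001 -0.772
outer loop
vertex 1.628 -3.44 -0.424
vertex 1.528 -2.912 -0.507
vertex 3.212 -2.652 0.881
endloop
endfacet
facet normal -0.905 -0.230 -0.357
outer loop
vertex 1.528 -2.912 -0.507
vertex 1.328 -3.128 0.139
vertex 1.31 -2.511 -0.212
endloop
endfacet
facet normal 0.405 0.674 -0.618
outer loop
vertex 1.528 -2.912 -0.507
vertex 1.31 -2.511 -0.212
vertex 3.212 -2.652 0.881
endloop
endfacet
facet normal -0.906 -0.229 -0.356
outer loop
vertex 1.31 -2.511 -0.212
vertex 1.328 -3.128 0.139
vertex 1.103 -2.471 0.289
endloop
endfacet
facet normal 0.096 0.995 -0.040
outer loop
vertex 1.31 -2.511 -0.212
vertex 1.103 -2.471 0.289
vertex 3.212 -2.652 0.881
endloop
endfacet
facet normal -0.906 -0.229 -0.356
outer loop
vertex 1.103 -2.471 0.289
vertex 1.328 -3.128 0.139
vertex 1.028 -2.816 0.702
endloop
endfacet
facet normal -0.109 0.773 0.625
outer loop
vertex 1.103 -2.471 0.289
vertex 1.028 -2.816 0.702
vertex 3.212 -2.652 0.881
endloop
endfacet
facet normal -0.906 -0.228 -0.357
outer loop
vertex 1.028 -2.816 0.702
vertex 1.328 -3.128 0.139
vertex 1.128 -3.344 0.785
endloop
endfacet
facet normal -0.091 0.138 0.986
outer loop
vertex 1.028 -2.816 0.702
vertex 1.128 -3.344 0.785
vertex 3.212 -2.652 0.881
endloop
endfacet
facet normal -0.905 -0.230 -0.357
outer loop
vertex 1.128 -3.344 0.785
vertex 1.328 -3.128 0.139
vertex 1.346 -3.745 0.49
endloop
endfacet
facet normal 0.140 -0.536 0.832
outer loop
vertex 1.128 -3.344 0.785
vertex 1.346 -3.745 0.49
vertex 3.212 -2.652 0.881
endloop
endfacet
facet normal -0.906 -0.229 -0.356
outer loop
vertex 1.346 -3.745 0.49
vertex 1.328 -3.128 0.139
vertex 1.553 -3.785 -0.011
endloop
endfacet
facet normal 0.449 -0.857 0.254
outer loop
vertex 1.346 -3.745 0.49
vertex 1.553 -3.785 -0.011
vertex 3.212 -2.652 0.881
endloop
endfacet
facet normal -0.906 -0.229 -0.356
outer loop
vertex 1.553 -3.785 -0.011
vertex 1.328 -3.128 0.139
vertex 1.628 -3.44 -0.424
endloop
endfacet
facet normal 0.654 -0.635 -0.411
outer loop
vertex 1.553 -3.785 -0.011
vertex 1.628 -3.44 -0.424
vertex 3.212 -2.652 0.881
endloop
endfacet

endsolid
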